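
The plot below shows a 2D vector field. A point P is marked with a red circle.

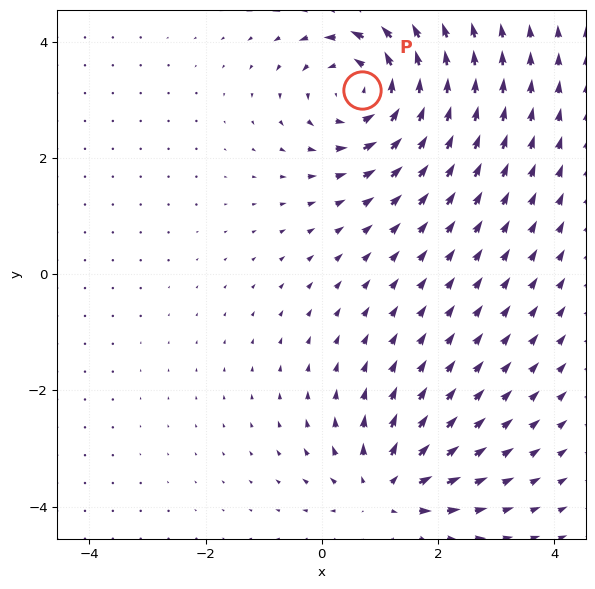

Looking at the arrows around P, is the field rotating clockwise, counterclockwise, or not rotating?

counterclockwise

Near P at (0.7, 3.2) the arrows circulate counterclockwise. The curl (z-component) there is about +5; positive curl means counterclockwise rotation.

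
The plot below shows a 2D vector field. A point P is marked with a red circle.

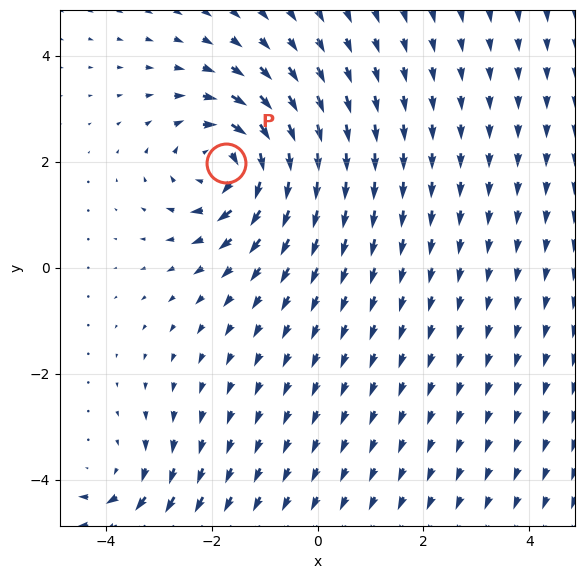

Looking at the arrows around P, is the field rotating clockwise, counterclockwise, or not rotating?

clockwise

Near P at (-1.7, 2.0) the arrows circulate clockwise. The curl (z-component) there is about -5; negative curl means clockwise rotation.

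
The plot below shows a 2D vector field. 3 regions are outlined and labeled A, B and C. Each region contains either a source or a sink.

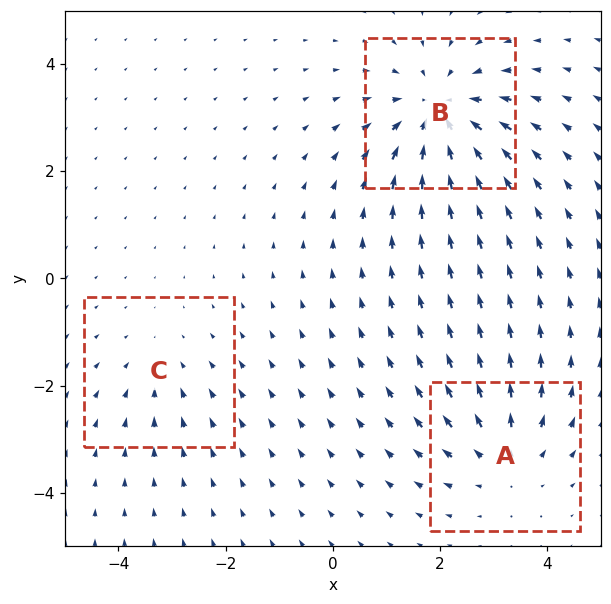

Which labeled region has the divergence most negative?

B

Divergence at each region's feature centre — A: about +3, B: about -4, C: about -2. Region B is most negative.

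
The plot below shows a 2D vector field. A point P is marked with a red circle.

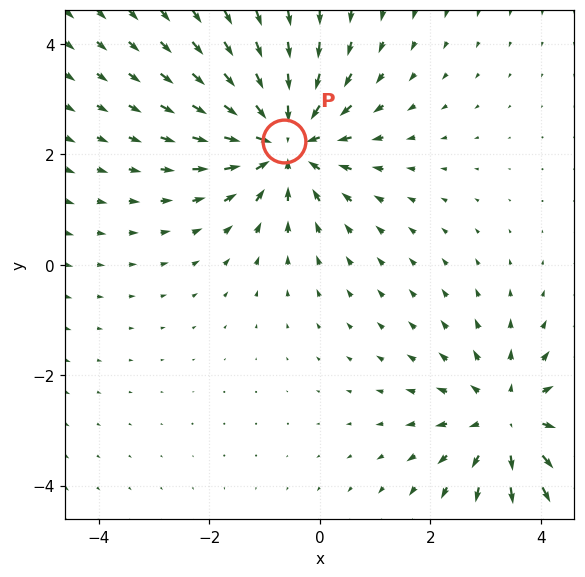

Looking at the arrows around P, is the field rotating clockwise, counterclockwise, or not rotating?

Near P at (-0.6, 2.2) the arrows show no circulation. The curl there is ≈0.

not rotating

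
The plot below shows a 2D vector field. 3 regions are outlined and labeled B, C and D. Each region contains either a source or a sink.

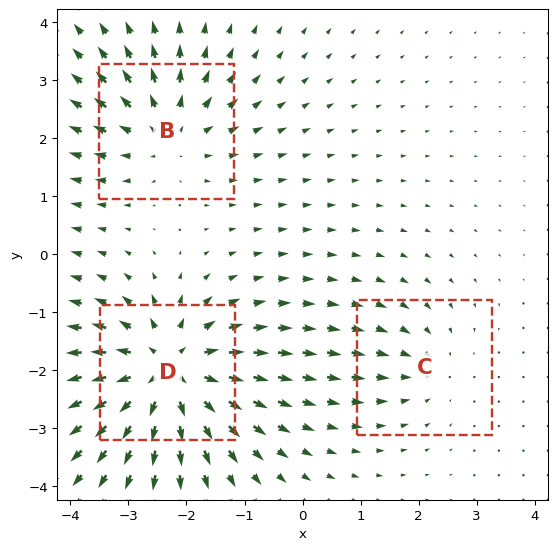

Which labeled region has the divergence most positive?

Divergence at each region's feature centre — B: about +3, C: about -2, D: about +5. Region D is most positive.

D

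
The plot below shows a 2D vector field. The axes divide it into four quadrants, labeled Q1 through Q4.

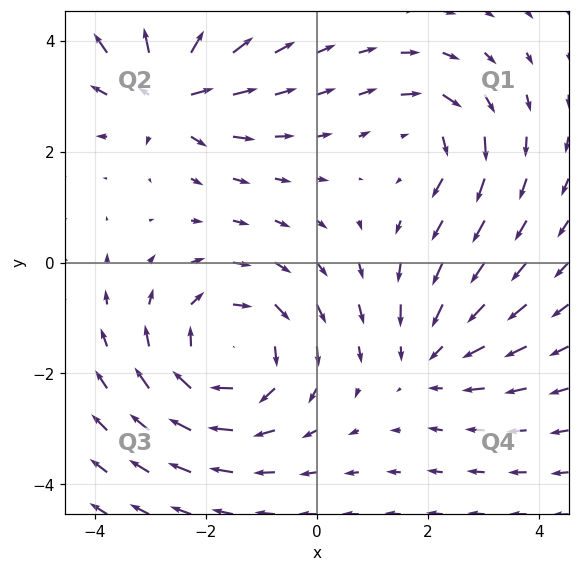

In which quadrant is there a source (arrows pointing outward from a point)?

Q2

The source sits at approximately (-2.7, 3.1), which lies in quadrant Q2. The divergence there is about +5, positive as expected for a source.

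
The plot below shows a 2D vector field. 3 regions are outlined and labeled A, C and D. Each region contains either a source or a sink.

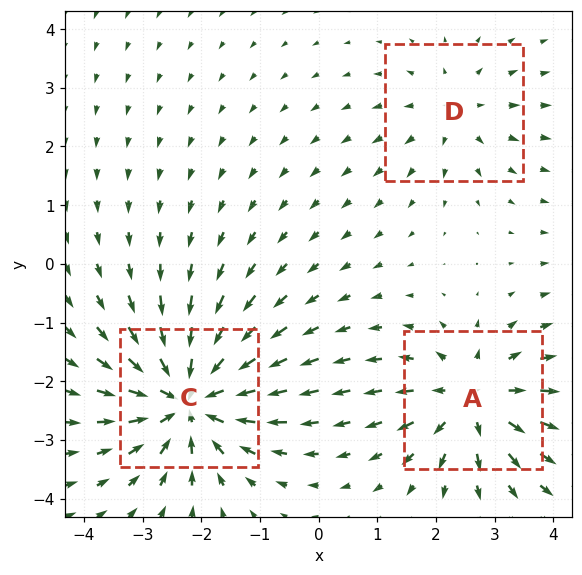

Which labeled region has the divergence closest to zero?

D

Divergence at each region's feature centre — A: about +4, C: about -6, D: about +2. Region D is closest to zero.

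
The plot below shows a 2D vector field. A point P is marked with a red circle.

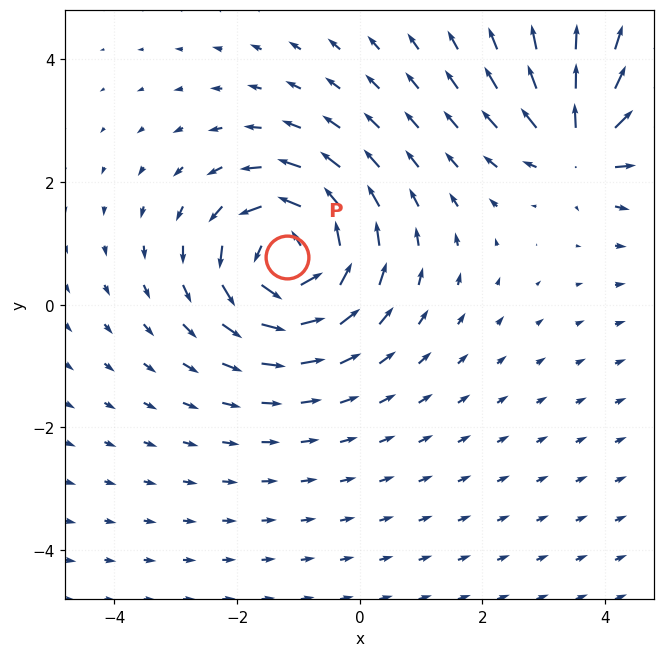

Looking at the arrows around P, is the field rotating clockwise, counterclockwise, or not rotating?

Near P at (-1.2, 0.8) the arrows circulate counterclockwise. The curl (z-component) there is about +5; positive curl means counterclockwise rotation.

counterclockwise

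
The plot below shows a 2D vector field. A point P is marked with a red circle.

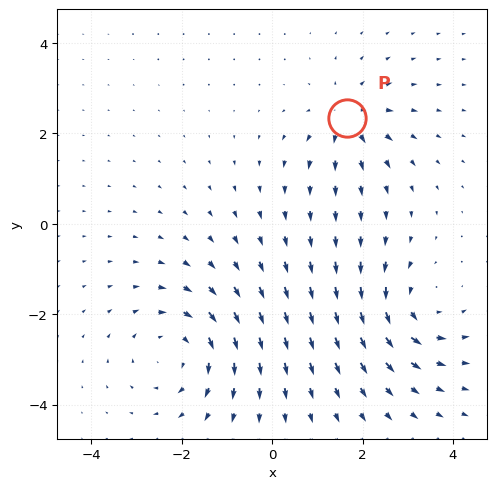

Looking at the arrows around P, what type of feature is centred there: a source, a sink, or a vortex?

source

At P (1.7, 2.3) the arrows spread outward. Divergence about +4, curl ≈0 — positive divergence with near-zero curl is a source.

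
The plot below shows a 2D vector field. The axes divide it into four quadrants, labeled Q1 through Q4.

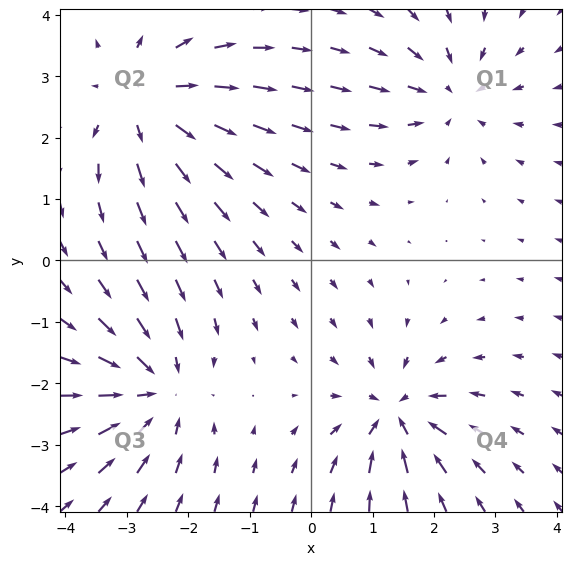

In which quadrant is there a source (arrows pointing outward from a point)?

Q2

The source sits at approximately (-2.7, 2.6), which lies in quadrant Q2. The divergence there is about +4, positive as expected for a source.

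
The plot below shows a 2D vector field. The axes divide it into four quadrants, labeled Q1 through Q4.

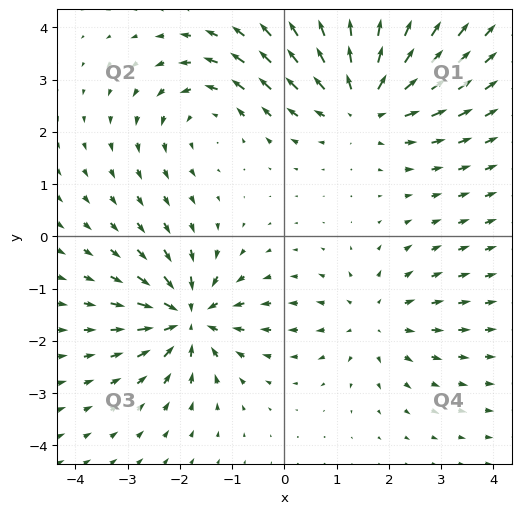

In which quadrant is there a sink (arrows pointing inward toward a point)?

Q3

The sink sits at approximately (-1.8, -1.6), which lies in quadrant Q3. The divergence there is about -6, negative as expected for a sink.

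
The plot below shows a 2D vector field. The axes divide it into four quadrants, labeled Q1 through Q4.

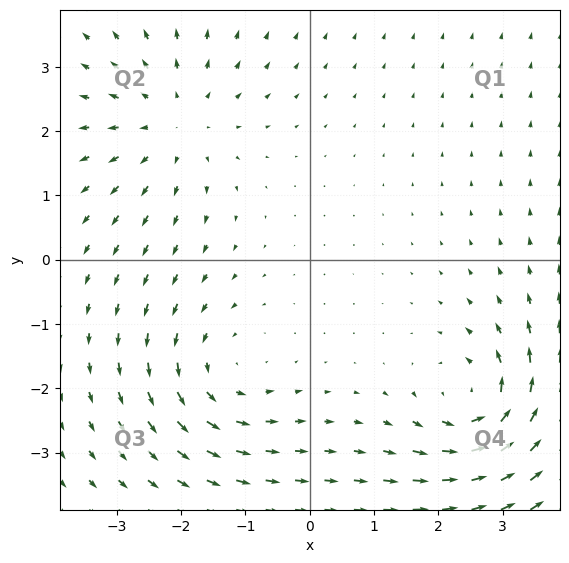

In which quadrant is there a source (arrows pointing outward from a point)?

Q2

The source sits at approximately (-2.1, 2.1), which lies in quadrant Q2. The divergence there is about +4, positive as expected for a source.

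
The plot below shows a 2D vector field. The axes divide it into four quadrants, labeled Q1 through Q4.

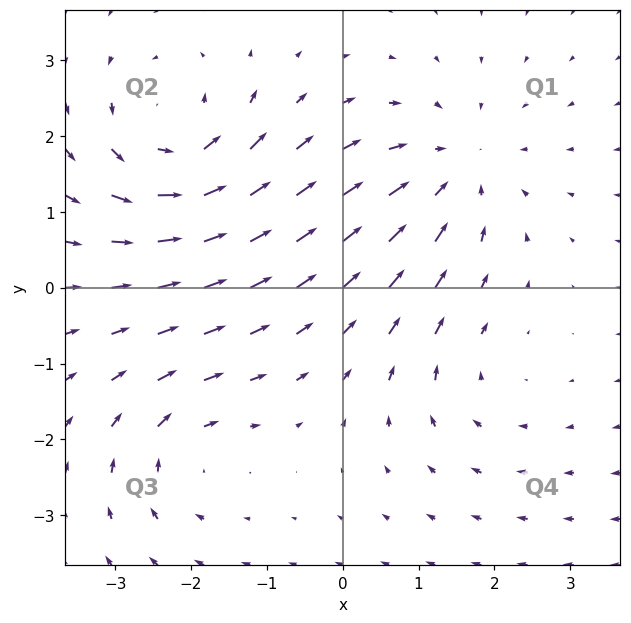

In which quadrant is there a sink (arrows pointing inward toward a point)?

The sink sits at approximately (1.5, 1.6), which lies in quadrant Q1. The divergence there is about -4, negative as expected for a sink.

Q1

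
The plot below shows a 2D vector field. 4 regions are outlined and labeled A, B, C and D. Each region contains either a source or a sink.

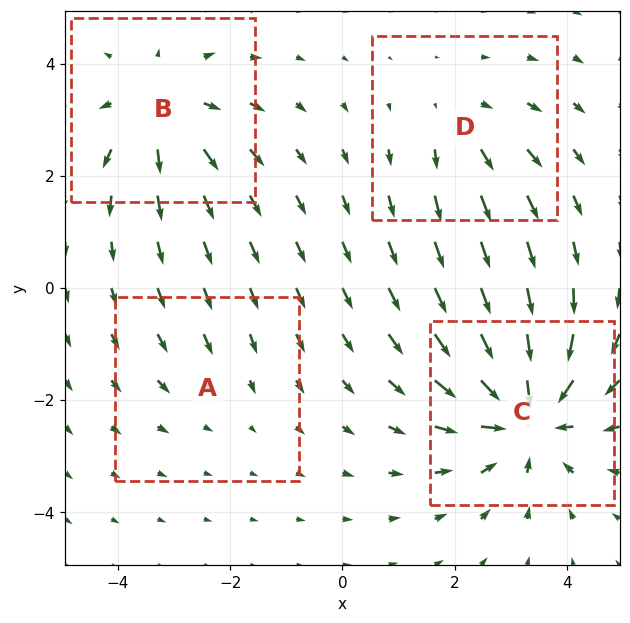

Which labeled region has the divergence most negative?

C

Divergence at each region's feature centre — A: about -2, B: about +4, C: about -6, D: about +3. Region C is most negative.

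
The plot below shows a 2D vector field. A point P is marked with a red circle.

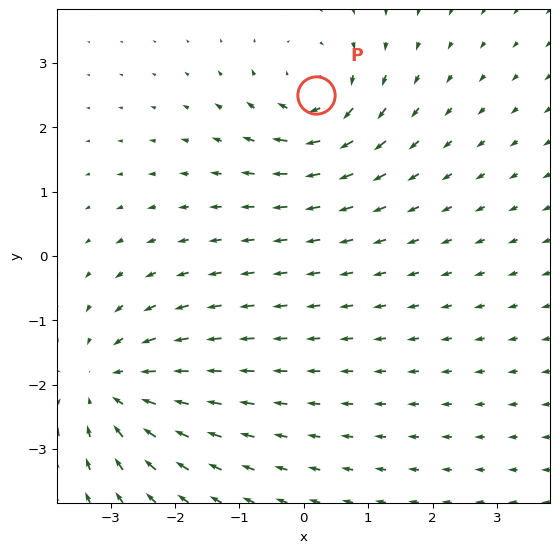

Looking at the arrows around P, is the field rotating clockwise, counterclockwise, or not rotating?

Near P at (0.2, 2.5) the arrows circulate clockwise. The curl (z-component) there is about -5; negative curl means clockwise rotation.

clockwise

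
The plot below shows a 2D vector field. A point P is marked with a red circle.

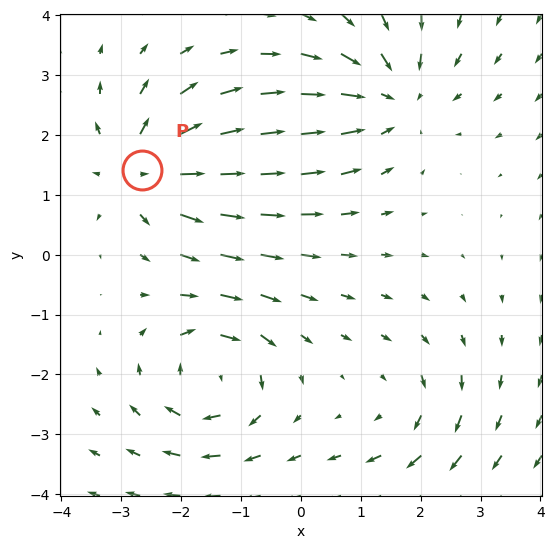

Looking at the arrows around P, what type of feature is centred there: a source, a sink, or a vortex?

source

At P (-2.7, 1.4) the arrows spread outward. Divergence about +5, curl ≈0 — positive divergence with near-zero curl is a source.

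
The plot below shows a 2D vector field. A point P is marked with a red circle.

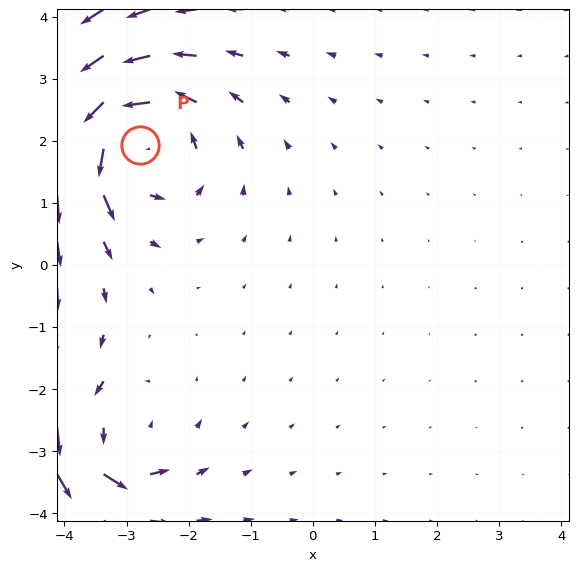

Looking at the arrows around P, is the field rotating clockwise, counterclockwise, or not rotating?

counterclockwise

Near P at (-2.8, 1.9) the arrows circulate counterclockwise. The curl (z-component) there is about +6; positive curl means counterclockwise rotation.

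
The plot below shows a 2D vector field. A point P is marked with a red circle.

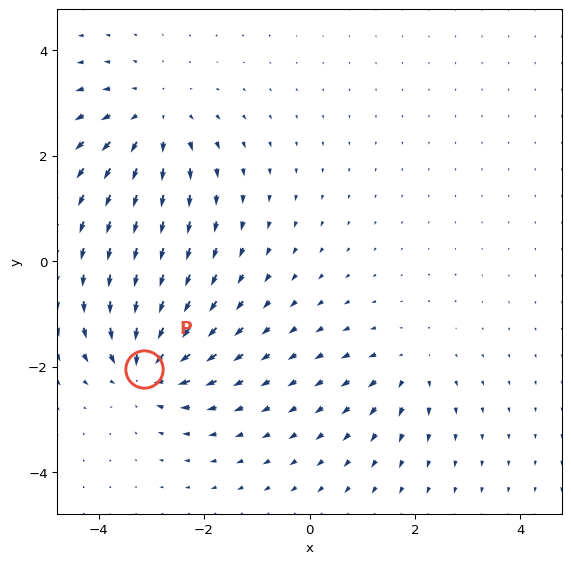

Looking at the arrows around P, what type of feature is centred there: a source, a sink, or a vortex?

At P (-3.1, -2.0) the arrows converge inward. Divergence about -7, curl ≈0 — negative divergence with near-zero curl is a sink.

sink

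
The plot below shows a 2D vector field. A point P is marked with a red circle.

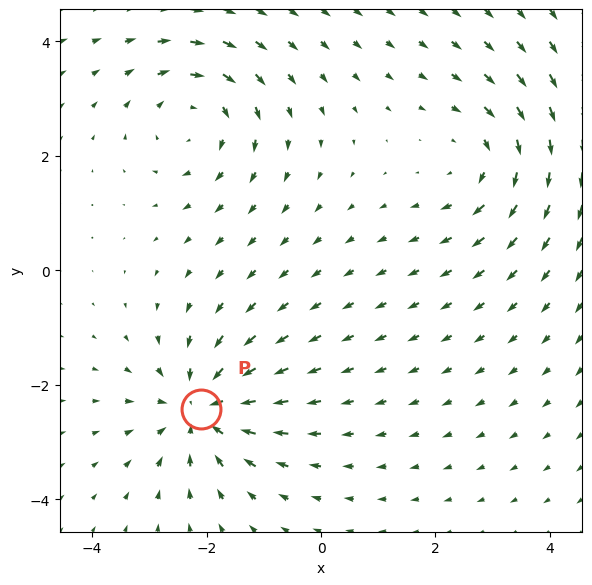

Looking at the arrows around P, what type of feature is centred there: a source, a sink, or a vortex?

At P (-2.1, -2.4) the arrows converge inward. Divergence about -5, curl ≈0 — negative divergence with near-zero curl is a sink.

sink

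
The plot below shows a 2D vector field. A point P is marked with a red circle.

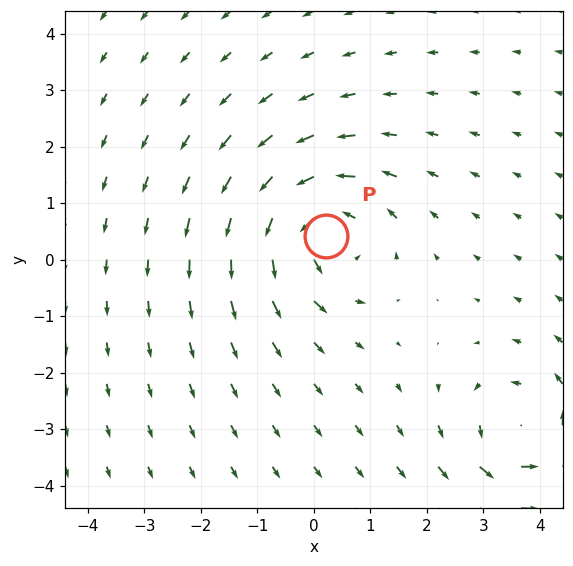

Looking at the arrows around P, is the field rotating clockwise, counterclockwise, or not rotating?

Near P at (0.2, 0.4) the arrows circulate counterclockwise. The curl (z-component) there is about +5; positive curl means counterclockwise rotation.

counterclockwise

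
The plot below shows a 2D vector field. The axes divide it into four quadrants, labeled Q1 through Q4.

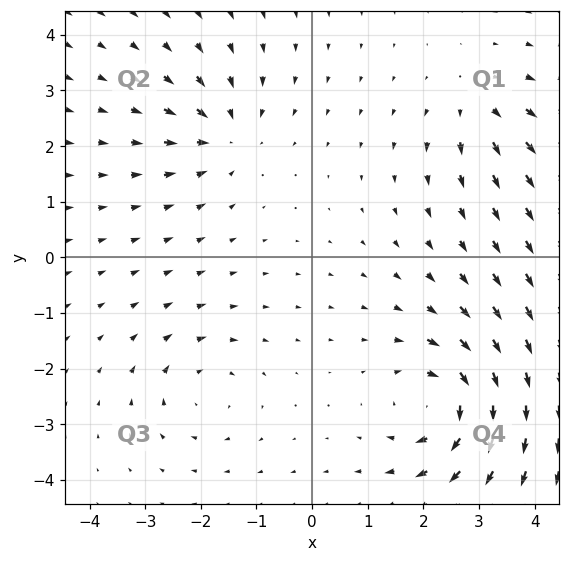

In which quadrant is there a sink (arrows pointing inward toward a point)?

The sink sits at approximately (-1.6, 2.2), which lies in quadrant Q2. The divergence there is about -4, negative as expected for a sink.

Q2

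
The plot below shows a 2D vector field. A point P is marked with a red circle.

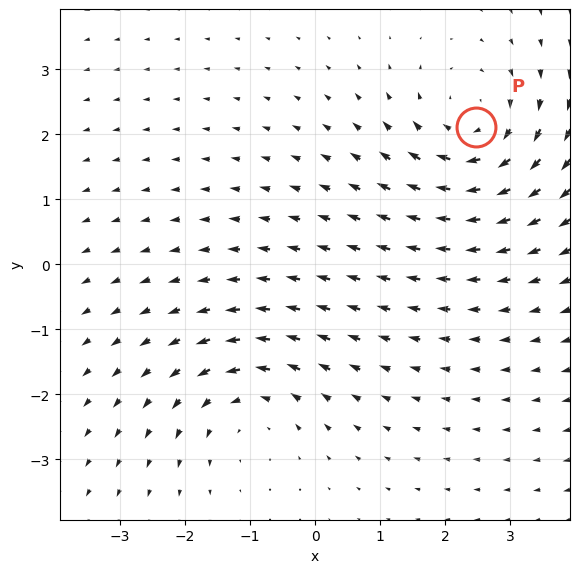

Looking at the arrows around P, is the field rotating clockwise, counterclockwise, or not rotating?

clockwise

Near P at (2.5, 2.1) the arrows circulate clockwise. The curl (z-component) there is about -4; negative curl means clockwise rotation.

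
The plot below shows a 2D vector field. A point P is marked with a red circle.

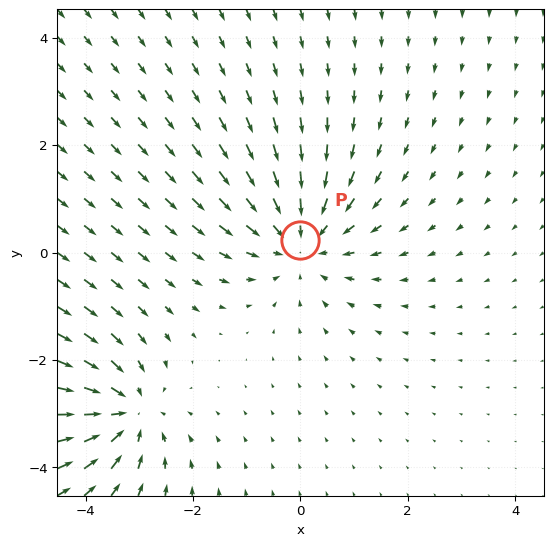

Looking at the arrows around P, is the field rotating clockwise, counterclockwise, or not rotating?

Near P at (-0.0, 0.2) the arrows show no circulation. The curl there is ≈0.

not rotating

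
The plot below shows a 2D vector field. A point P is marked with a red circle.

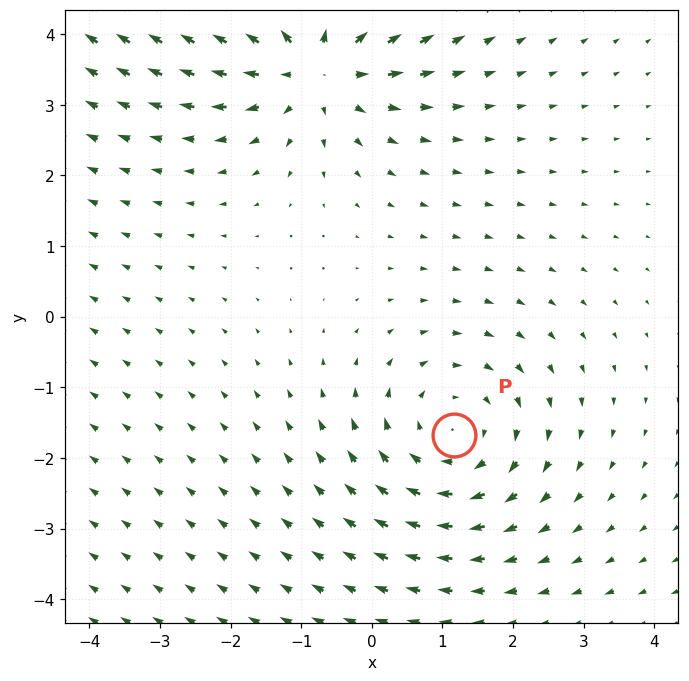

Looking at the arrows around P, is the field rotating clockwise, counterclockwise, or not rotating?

Near P at (1.2, -1.7) the arrows circulate clockwise. The curl (z-component) there is about -3; negative curl means clockwise rotation.

clockwise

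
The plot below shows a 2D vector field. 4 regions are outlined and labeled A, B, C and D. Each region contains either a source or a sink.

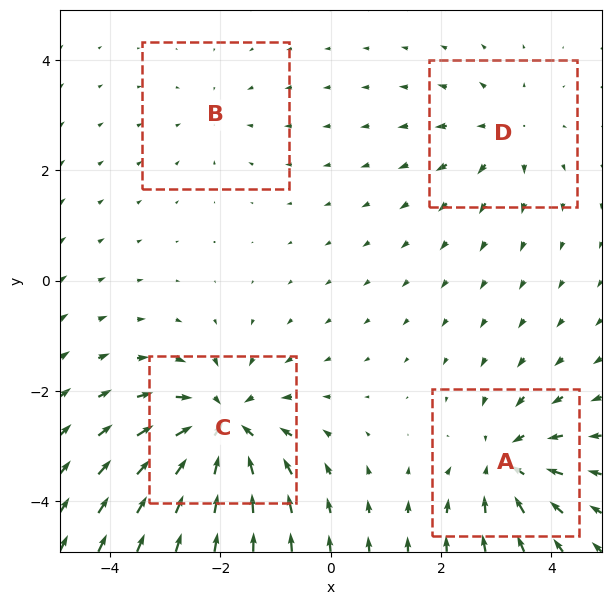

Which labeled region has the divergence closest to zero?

B

Divergence at each region's feature centre — A: about -5, B: about -2, C: about -7, D: about +3. Region B is closest to zero.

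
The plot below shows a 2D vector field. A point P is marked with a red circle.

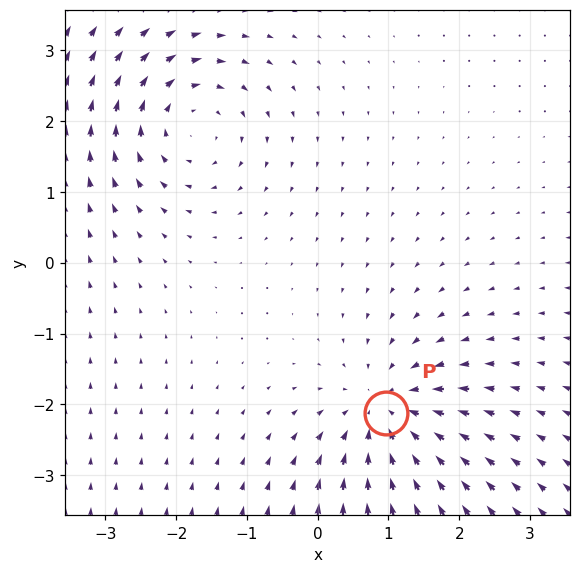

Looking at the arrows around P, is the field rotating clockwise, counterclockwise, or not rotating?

Near P at (1.0, -2.1) the arrows show no circulation. The curl there is ≈0.

not rotating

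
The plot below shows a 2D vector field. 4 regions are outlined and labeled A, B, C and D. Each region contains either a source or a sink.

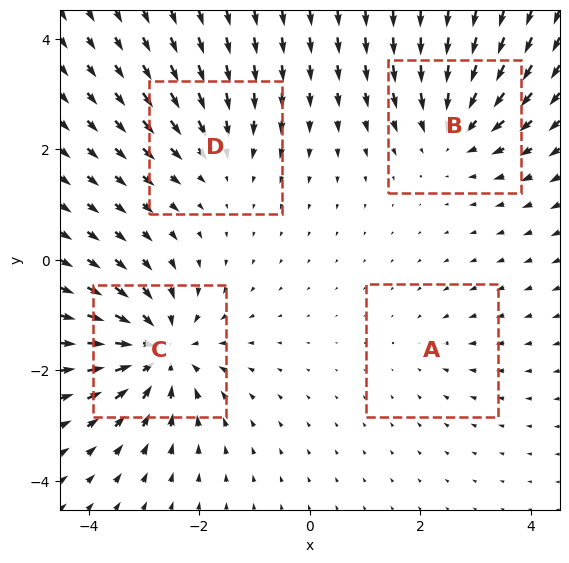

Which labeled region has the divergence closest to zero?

Divergence at each region's feature centre — A: about -2, B: about -5, C: about -7, D: about -3. Region A is closest to zero.

A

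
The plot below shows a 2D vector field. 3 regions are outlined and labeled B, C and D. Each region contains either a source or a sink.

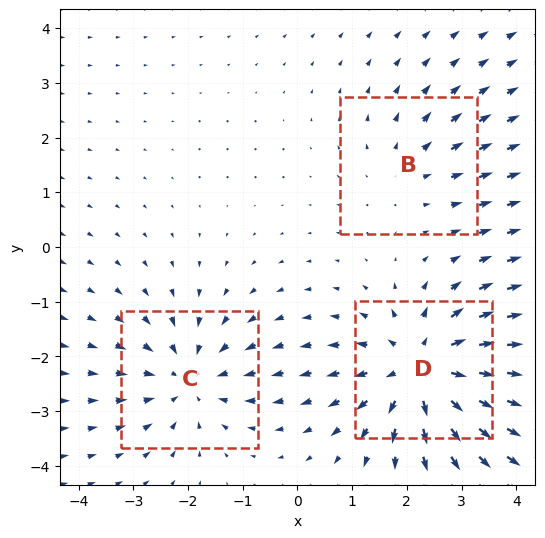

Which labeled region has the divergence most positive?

Divergence at each region's feature centre — B: about +2, C: about -3, D: about +5. Region D is most positive.

D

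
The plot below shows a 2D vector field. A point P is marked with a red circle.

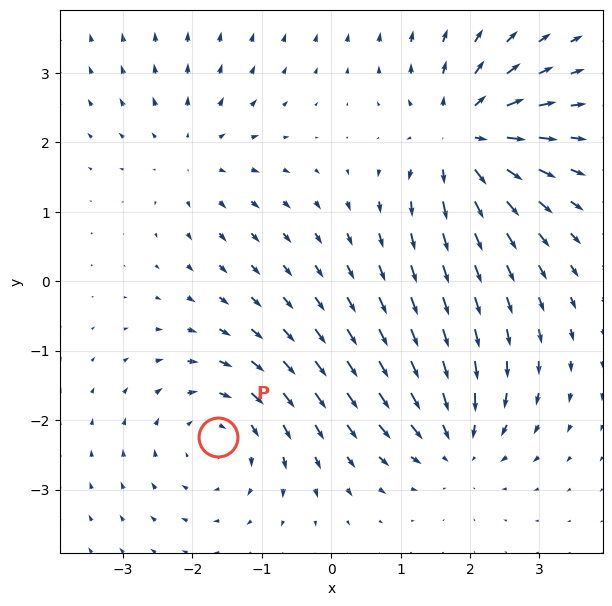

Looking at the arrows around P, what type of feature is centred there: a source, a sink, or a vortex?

At P (-1.6, -2.2) the arrows circulate clockwise. Divergence ≈0, curl about -4 — near-zero divergence with nonzero curl is a vortex.

vortex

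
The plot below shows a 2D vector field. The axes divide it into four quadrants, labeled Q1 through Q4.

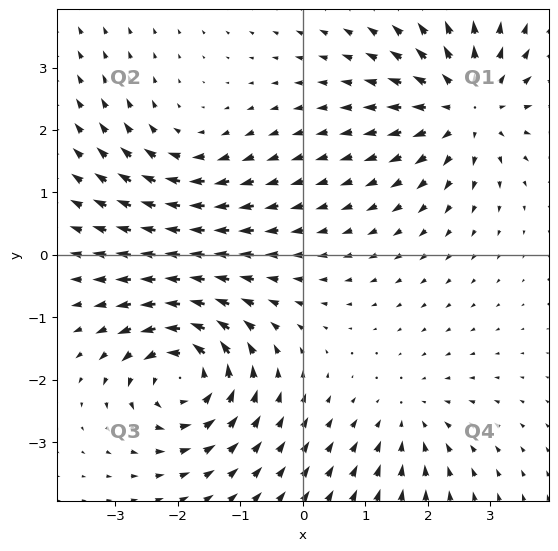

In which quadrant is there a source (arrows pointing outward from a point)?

Q1

The source sits at approximately (2.6, 2.4), which lies in quadrant Q1. The divergence there is about +5, positive as expected for a source.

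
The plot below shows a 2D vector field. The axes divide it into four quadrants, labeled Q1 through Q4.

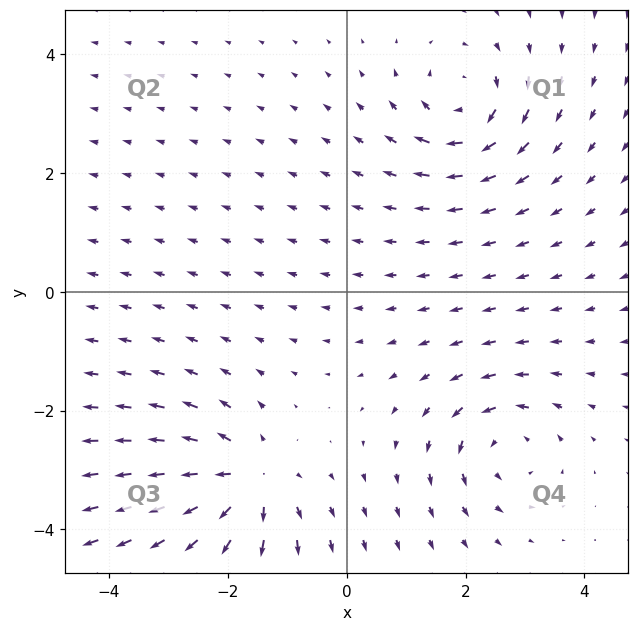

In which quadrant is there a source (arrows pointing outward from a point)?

Q3

The source sits at approximately (-1.7, -3.2), which lies in quadrant Q3. The divergence there is about +5, positive as expected for a source.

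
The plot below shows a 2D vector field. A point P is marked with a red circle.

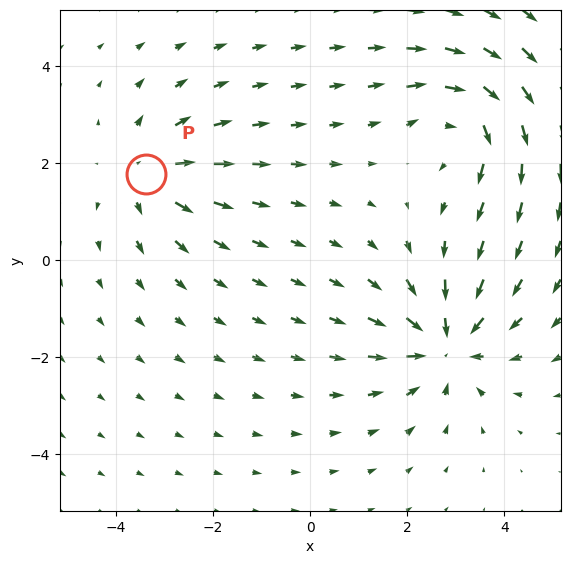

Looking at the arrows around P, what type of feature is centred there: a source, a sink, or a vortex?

At P (-3.4, 1.8) the arrows spread outward. Divergence about +3, curl ≈0 — positive divergence with near-zero curl is a source.

source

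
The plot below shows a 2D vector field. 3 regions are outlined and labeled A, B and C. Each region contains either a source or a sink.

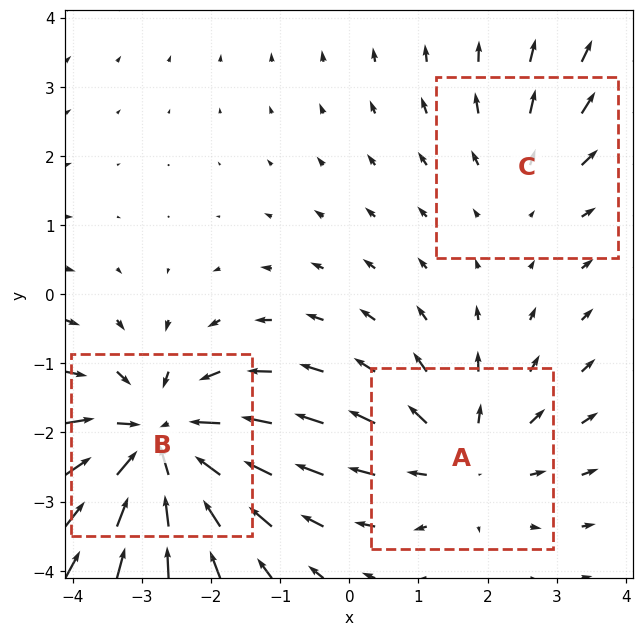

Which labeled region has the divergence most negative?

B

Divergence at each region's feature centre — A: about +3, B: about -4, C: about +2. Region B is most negative.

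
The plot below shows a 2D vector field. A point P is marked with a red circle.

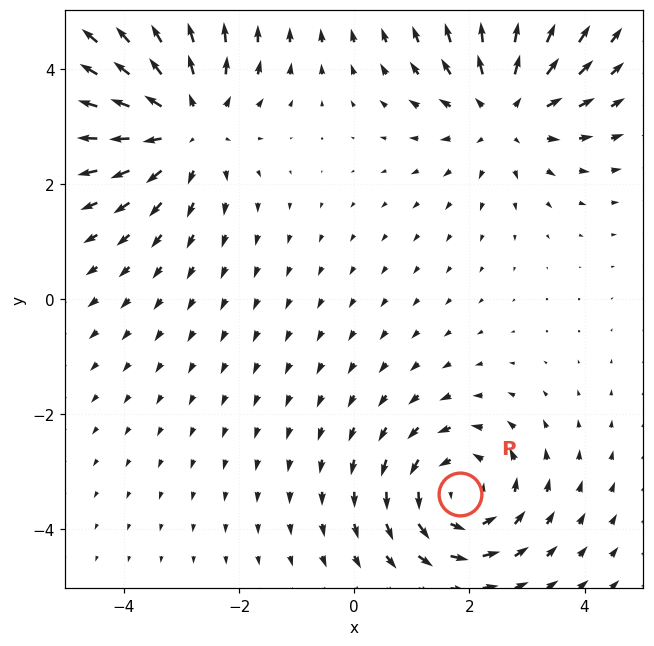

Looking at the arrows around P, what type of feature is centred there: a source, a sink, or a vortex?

At P (1.8, -3.4) the arrows circulate counterclockwise. Divergence ≈0, curl about +5 — near-zero divergence with nonzero curl is a vortex.

vortex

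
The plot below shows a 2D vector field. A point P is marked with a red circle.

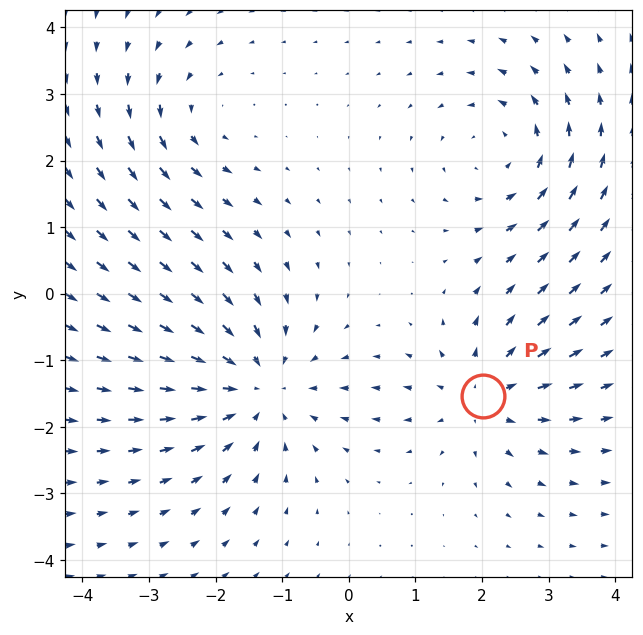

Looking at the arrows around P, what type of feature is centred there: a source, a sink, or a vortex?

At P (2.0, -1.5) the arrows spread outward. Divergence about +4, curl ≈0 — positive divergence with near-zero curl is a source.

source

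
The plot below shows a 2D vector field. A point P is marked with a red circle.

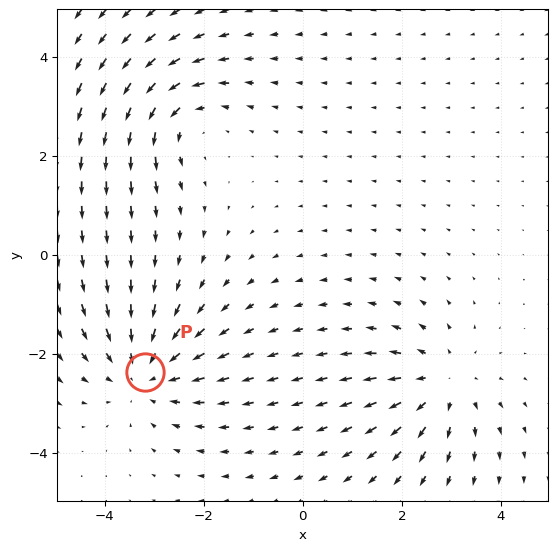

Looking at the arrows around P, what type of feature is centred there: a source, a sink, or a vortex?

At P (-3.2, -2.4) the arrows converge inward. Divergence about -4, curl ≈0 — negative divergence with near-zero curl is a sink.

sink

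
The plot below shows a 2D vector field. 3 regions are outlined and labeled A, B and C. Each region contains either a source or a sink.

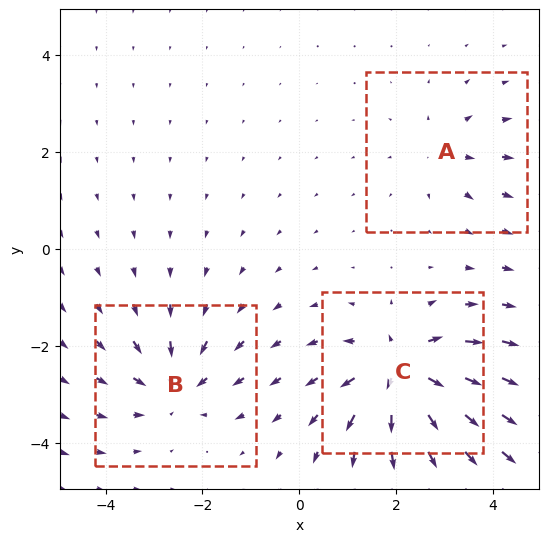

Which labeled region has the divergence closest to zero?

Divergence at each region's feature centre — A: about +2, B: about -4, C: about +6. Region A is closest to zero.

A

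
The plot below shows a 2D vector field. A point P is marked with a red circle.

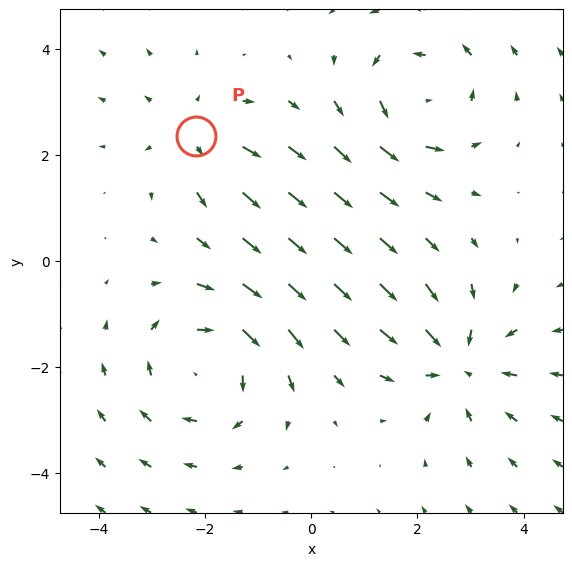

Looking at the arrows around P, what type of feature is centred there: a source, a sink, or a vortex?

source

At P (-2.2, 2.4) the arrows spread outward. Divergence about +3, curl ≈0 — positive divergence with near-zero curl is a source.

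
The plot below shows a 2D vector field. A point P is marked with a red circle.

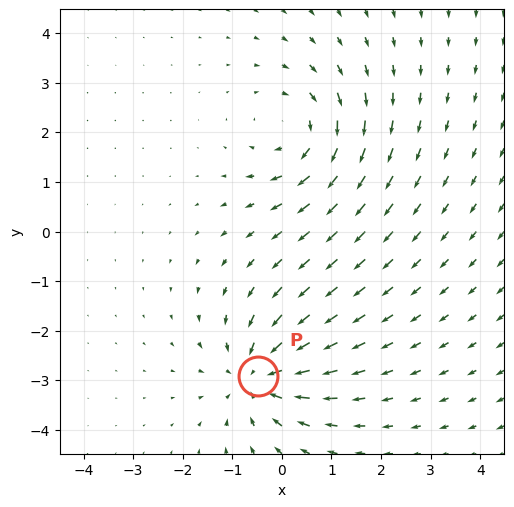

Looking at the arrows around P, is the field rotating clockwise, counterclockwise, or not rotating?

not rotating

Near P at (-0.5, -2.9) the arrows show no circulation. The curl there is ≈0.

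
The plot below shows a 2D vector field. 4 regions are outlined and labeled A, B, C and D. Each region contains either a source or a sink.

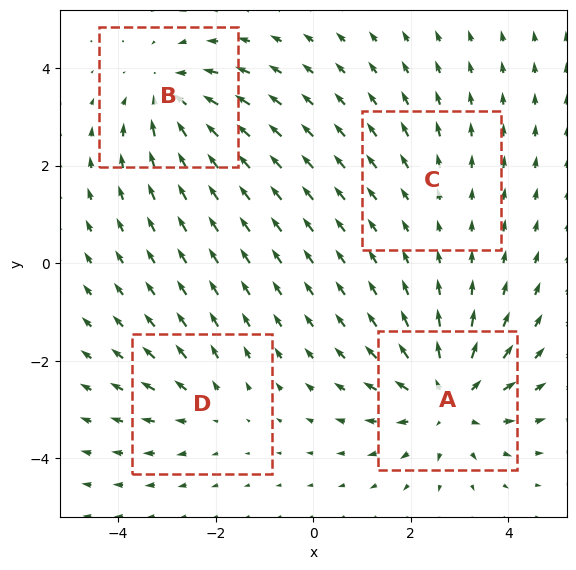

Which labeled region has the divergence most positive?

A

Divergence at each region's feature centre — A: about +6, B: about -4, C: about +2, D: about +3. Region A is most positive.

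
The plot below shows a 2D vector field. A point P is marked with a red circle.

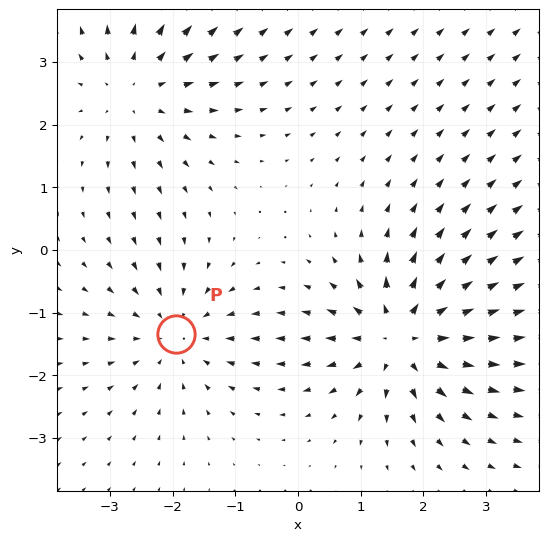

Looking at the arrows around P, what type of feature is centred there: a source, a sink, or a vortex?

sink

At P (-1.9, -1.3) the arrows converge inward. Divergence about -3, curl ≈0 — negative divergence with near-zero curl is a sink.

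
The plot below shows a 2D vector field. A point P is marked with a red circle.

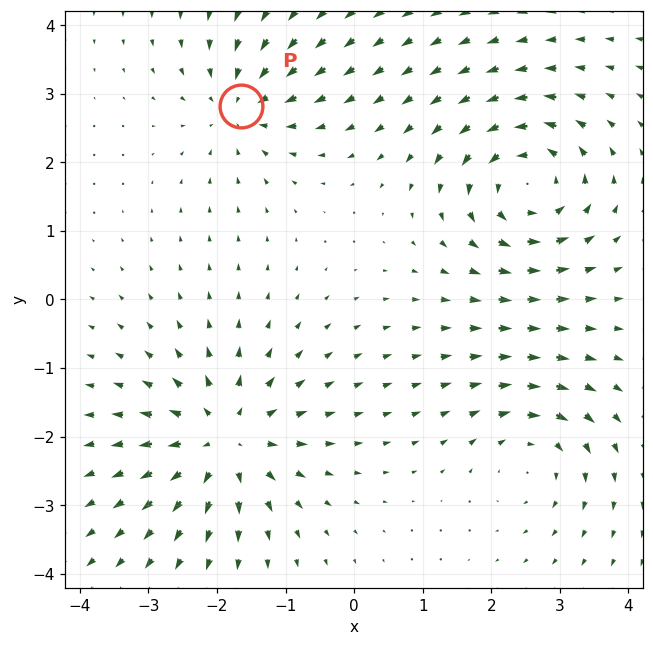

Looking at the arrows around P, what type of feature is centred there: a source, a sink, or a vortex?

At P (-1.6, 2.8) the arrows converge inward. Divergence about -4, curl ≈0 — negative divergence with near-zero curl is a sink.

sink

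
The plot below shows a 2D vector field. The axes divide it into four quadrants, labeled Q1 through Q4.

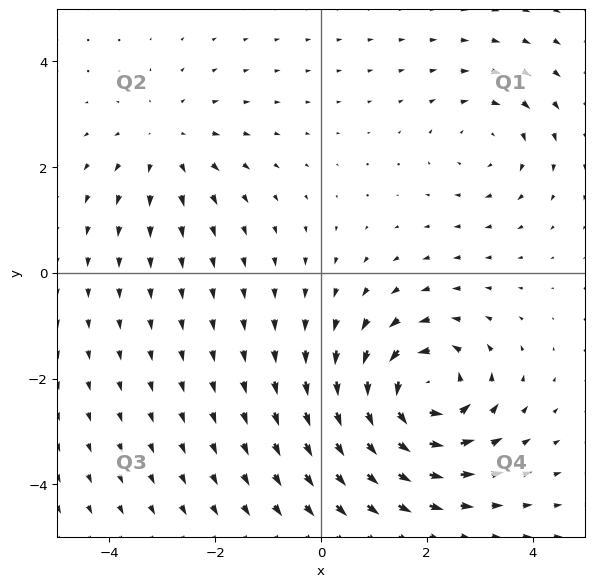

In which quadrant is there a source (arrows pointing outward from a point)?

The source sits at approximately (-2.9, 2.5), which lies in quadrant Q2. The divergence there is about +2, positive as expected for a source.

Q2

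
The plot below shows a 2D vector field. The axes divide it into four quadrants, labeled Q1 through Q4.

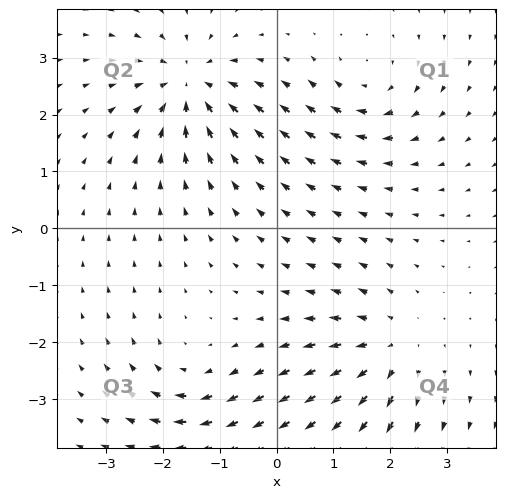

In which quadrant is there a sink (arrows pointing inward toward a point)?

The sink sits at approximately (-1.5, 2.5), which lies in quadrant Q2. The divergence there is about -6, negative as expected for a sink.

Q2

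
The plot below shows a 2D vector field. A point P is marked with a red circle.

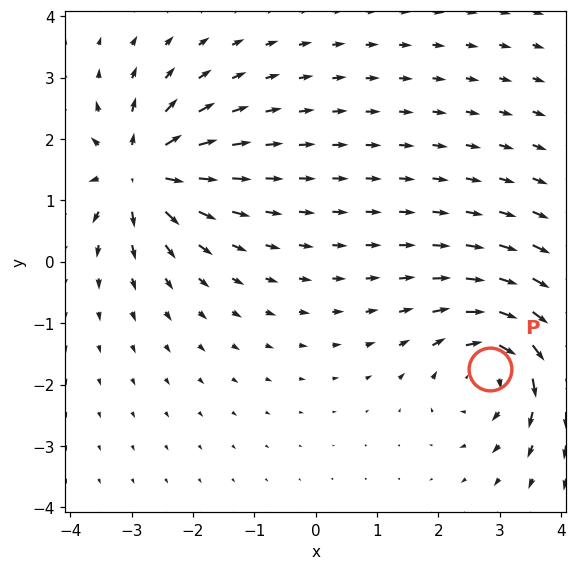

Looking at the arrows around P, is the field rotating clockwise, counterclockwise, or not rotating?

Near P at (2.8, -1.7) the arrows circulate clockwise. The curl (z-component) there is about -5; negative curl means clockwise rotation.

clockwise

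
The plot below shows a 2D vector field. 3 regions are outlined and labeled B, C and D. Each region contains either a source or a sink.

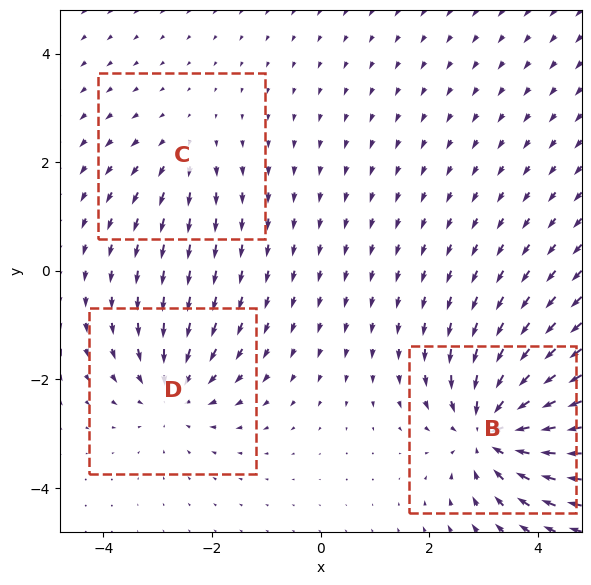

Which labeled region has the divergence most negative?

B

Divergence at each region's feature centre — B: about -5, C: about +2, D: about -3. Region B is most negative.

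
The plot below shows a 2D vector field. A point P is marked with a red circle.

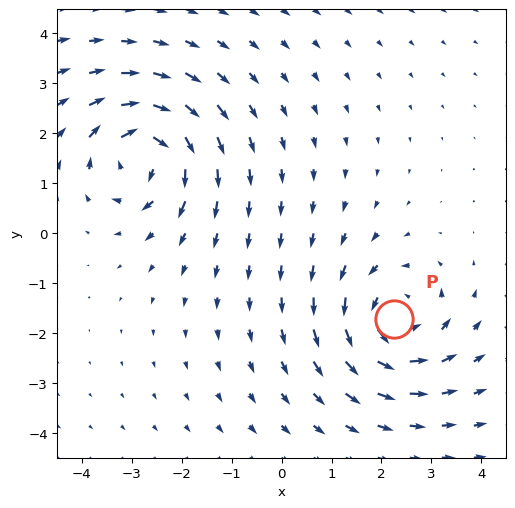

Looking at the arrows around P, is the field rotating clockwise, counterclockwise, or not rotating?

Near P at (2.2, -1.7) the arrows circulate counterclockwise. The curl (z-component) there is about +6; positive curl means counterclockwise rotation.

counterclockwise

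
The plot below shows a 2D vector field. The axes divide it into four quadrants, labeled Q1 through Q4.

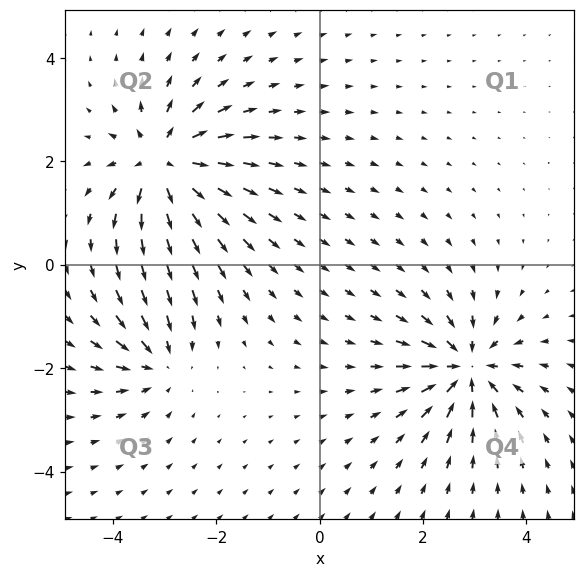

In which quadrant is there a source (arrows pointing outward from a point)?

Q2

The source sits at approximately (-3.0, 2.0), which lies in quadrant Q2. The divergence there is about +6, positive as expected for a source.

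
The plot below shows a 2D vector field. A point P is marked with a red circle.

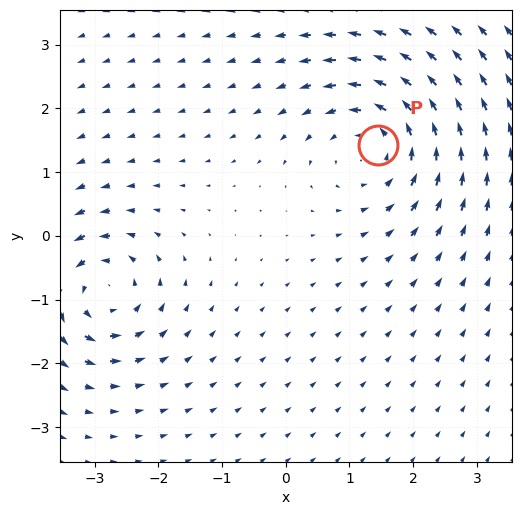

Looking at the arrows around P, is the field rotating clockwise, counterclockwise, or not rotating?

Near P at (1.4, 1.4) the arrows circulate counterclockwise. The curl (z-component) there is about +4; positive curl means counterclockwise rotation.

counterclockwise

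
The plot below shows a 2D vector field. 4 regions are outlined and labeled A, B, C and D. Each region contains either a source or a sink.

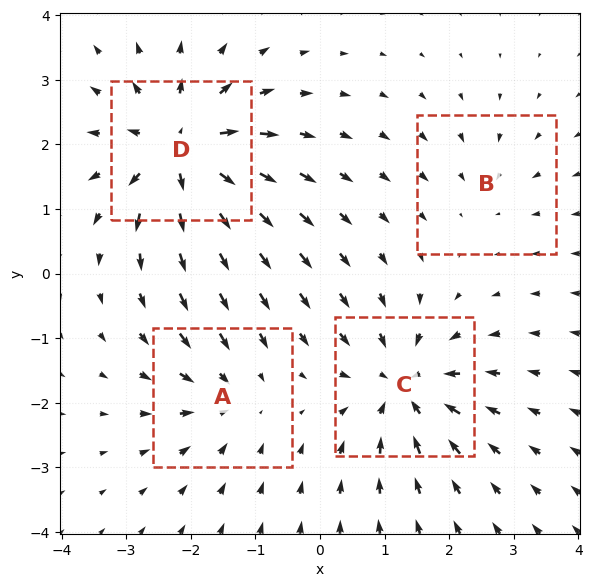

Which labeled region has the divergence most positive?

D

Divergence at each region's feature centre — A: about -4, B: about -2, C: about -6, D: about +8. Region D is most positive.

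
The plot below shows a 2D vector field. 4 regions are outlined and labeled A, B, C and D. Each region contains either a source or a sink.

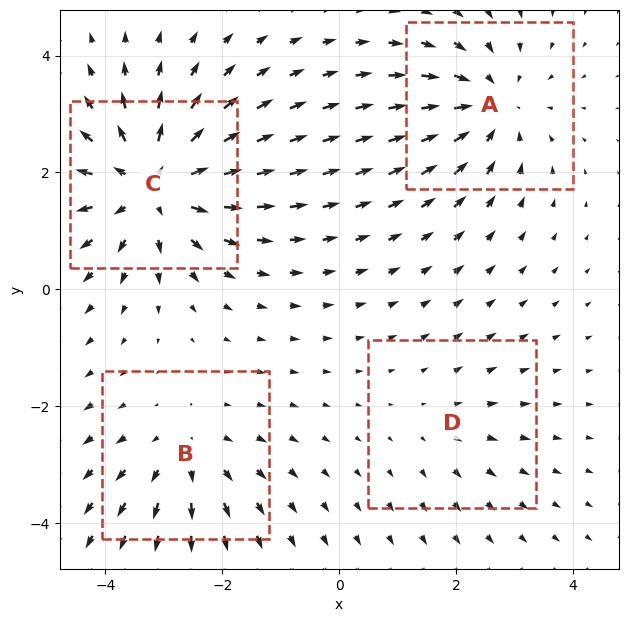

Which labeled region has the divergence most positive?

C

Divergence at each region's feature centre — A: about -4, B: about +3, C: about +6, D: about +2. Region C is most positive.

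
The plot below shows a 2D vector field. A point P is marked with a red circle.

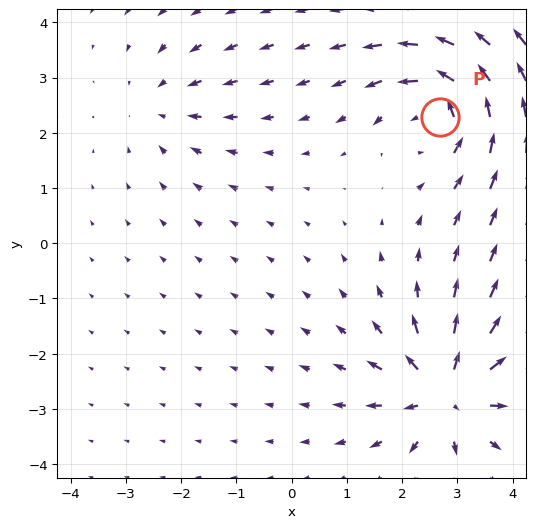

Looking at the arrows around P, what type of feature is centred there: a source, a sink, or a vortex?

vortex

At P (2.7, 2.3) the arrows circulate counterclockwise. Divergence ≈0, curl about +6 — near-zero divergence with nonzero curl is a vortex.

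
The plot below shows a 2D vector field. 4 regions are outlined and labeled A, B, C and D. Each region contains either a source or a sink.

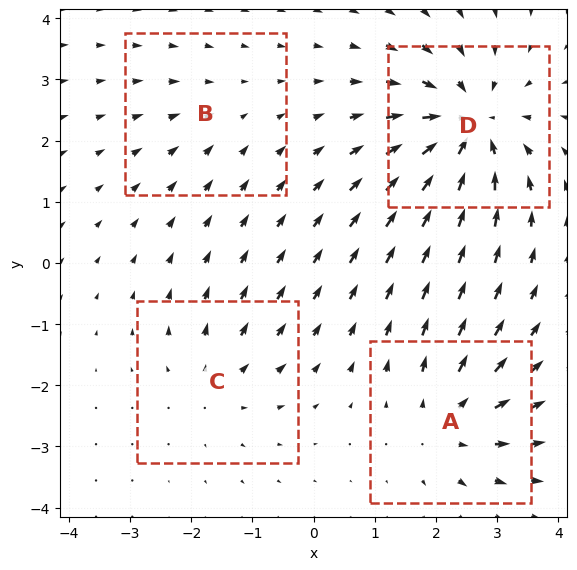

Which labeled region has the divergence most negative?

D

Divergence at each region's feature centre — A: about +5, B: about -2, C: about +3, D: about -7. Region D is most negative.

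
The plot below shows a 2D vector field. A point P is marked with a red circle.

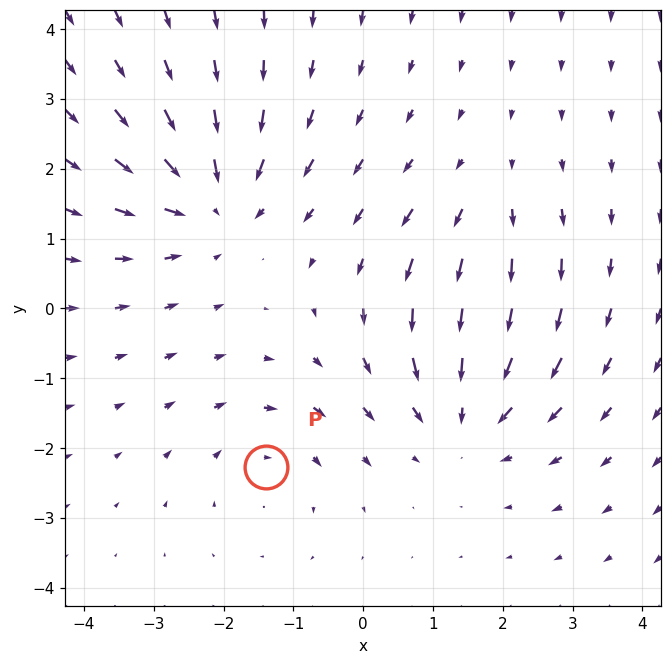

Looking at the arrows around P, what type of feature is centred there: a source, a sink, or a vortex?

At P (-1.4, -2.3) the arrows circulate clockwise. Divergence ≈0, curl about -3 — near-zero divergence with nonzero curl is a vortex.

vortex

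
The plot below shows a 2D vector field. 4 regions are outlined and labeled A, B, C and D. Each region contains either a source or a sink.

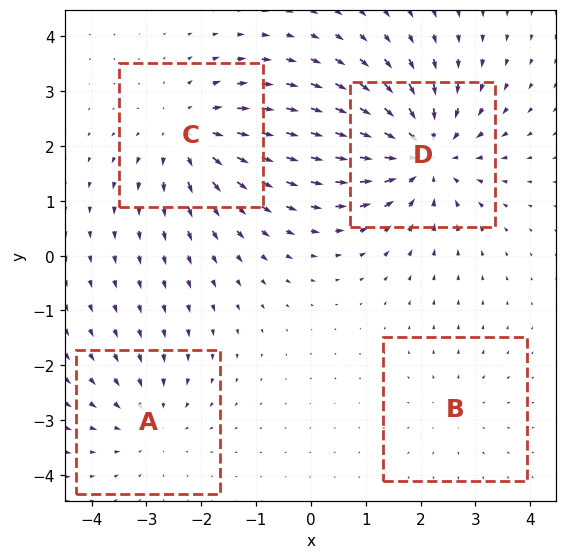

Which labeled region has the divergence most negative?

D

Divergence at each region's feature centre — A: about -3, B: about +2, C: about +4, D: about -6. Region D is most negative.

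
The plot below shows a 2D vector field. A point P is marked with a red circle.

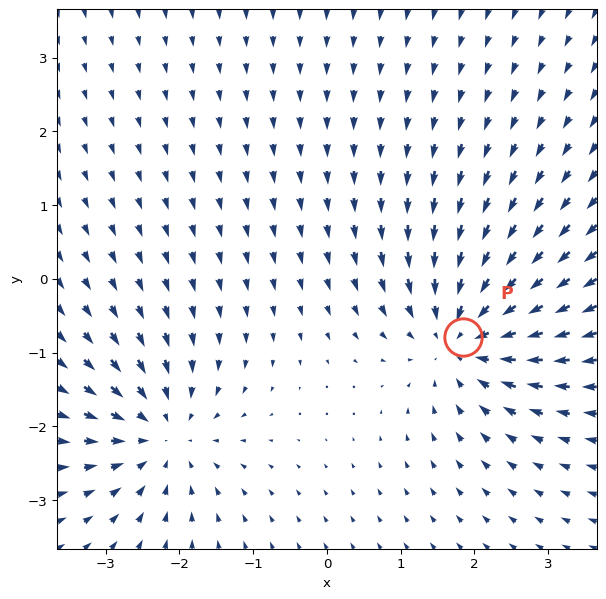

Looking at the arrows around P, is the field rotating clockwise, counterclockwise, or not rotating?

not rotating

Near P at (1.8, -0.8) the arrows show no circulation. The curl there is ≈0.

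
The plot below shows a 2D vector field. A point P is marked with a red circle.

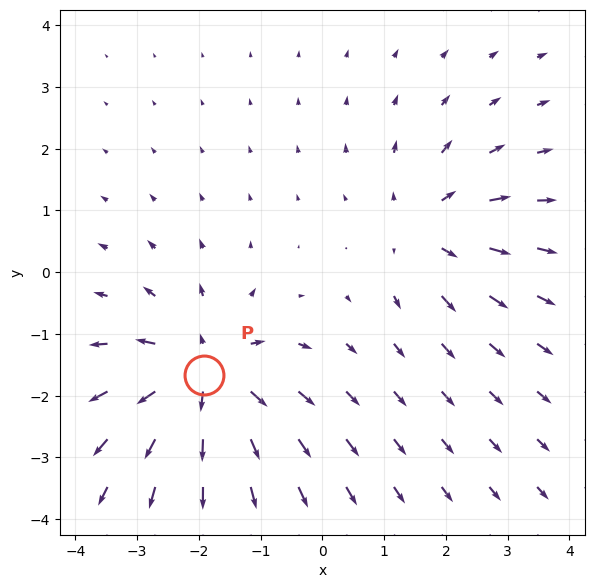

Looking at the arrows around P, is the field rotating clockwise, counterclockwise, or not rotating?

not rotating

Near P at (-1.9, -1.7) the arrows show no circulation. The curl there is ≈0.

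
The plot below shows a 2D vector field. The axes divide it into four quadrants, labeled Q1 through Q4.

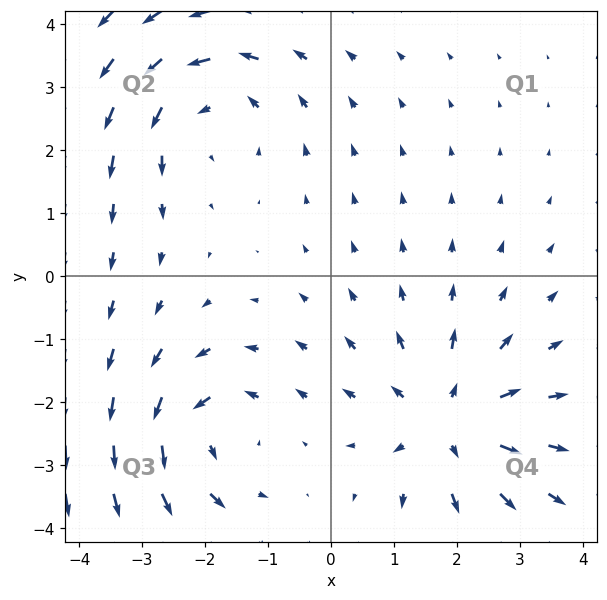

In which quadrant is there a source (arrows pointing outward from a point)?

The source sits at approximately (1.9, -2.3), which lies in quadrant Q4. The divergence there is about +4, positive as expected for a source.

Q4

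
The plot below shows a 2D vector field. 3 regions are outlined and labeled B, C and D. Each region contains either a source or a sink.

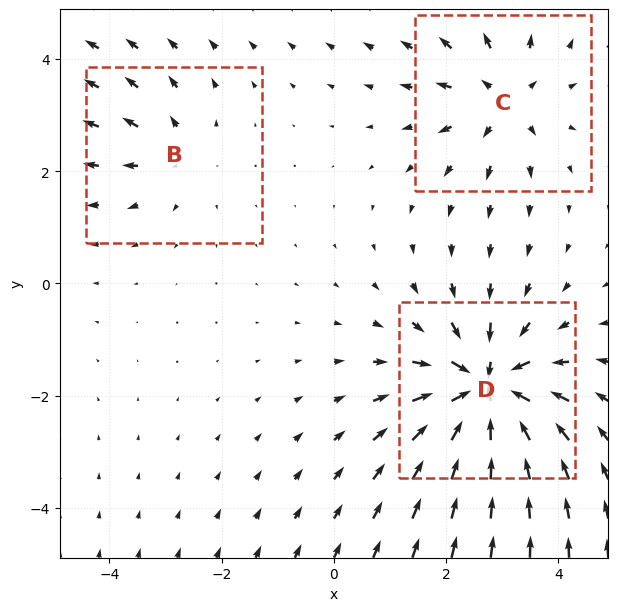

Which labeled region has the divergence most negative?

Divergence at each region's feature centre — B: about +3, C: about +4, D: about -7. Region D is most negative.

D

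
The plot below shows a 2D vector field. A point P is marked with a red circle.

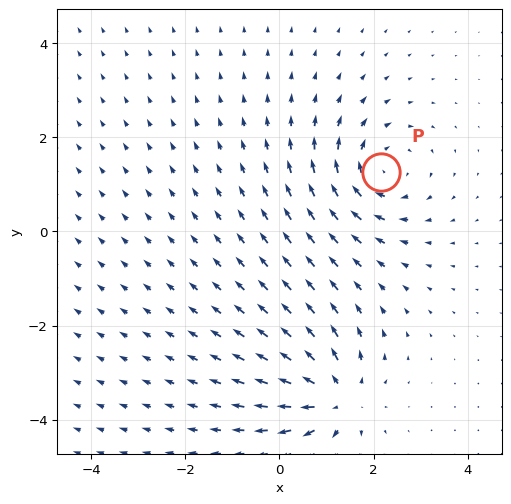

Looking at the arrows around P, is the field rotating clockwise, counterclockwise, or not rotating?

clockwise

Near P at (2.2, 1.3) the arrows circulate clockwise. The curl (z-component) there is about -5; negative curl means clockwise rotation.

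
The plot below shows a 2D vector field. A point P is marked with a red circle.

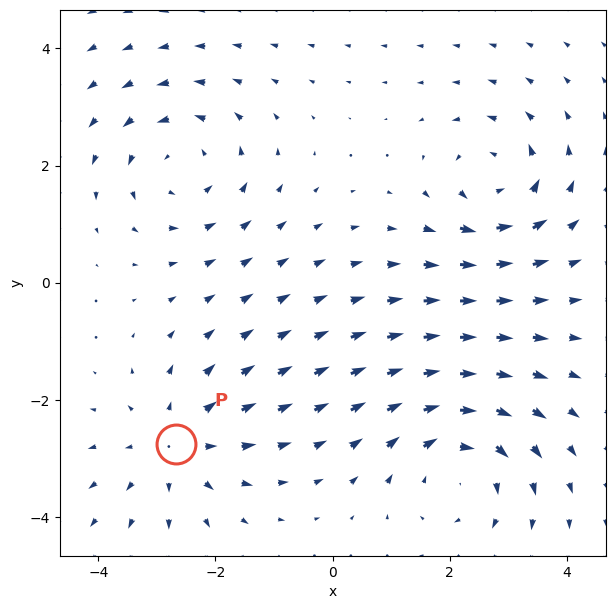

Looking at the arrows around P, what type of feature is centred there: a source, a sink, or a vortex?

At P (-2.7, -2.8) the arrows spread outward. Divergence about +3, curl ≈0 — positive divergence with near-zero curl is a source.

source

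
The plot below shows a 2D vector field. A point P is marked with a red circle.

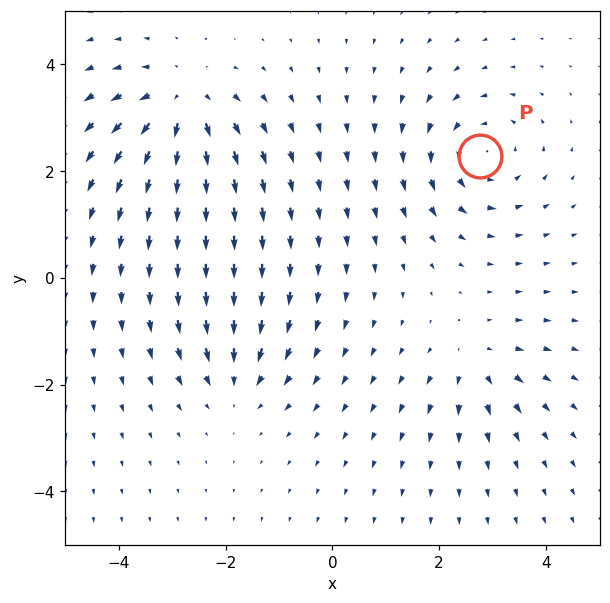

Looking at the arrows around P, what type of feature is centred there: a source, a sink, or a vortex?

At P (2.8, 2.3) the arrows circulate counterclockwise. Divergence ≈0, curl about +5 — near-zero divergence with nonzero curl is a vortex.

vortex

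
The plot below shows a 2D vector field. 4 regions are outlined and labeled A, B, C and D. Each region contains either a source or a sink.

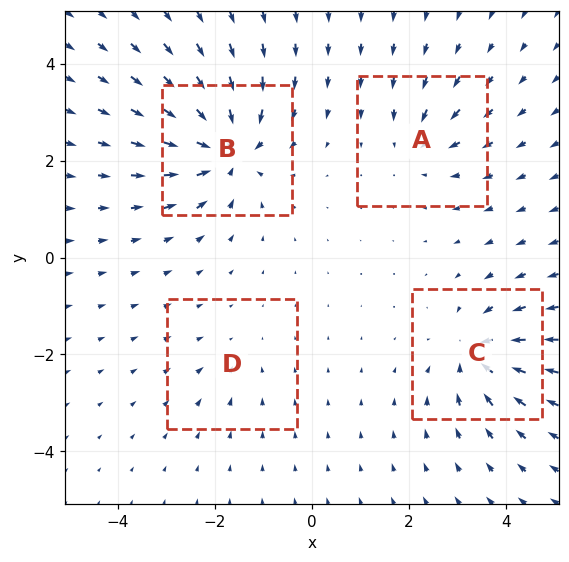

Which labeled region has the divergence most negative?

Divergence at each region's feature centre — A: about -4, B: about -9, C: about -6, D: about -2. Region B is most negative.

B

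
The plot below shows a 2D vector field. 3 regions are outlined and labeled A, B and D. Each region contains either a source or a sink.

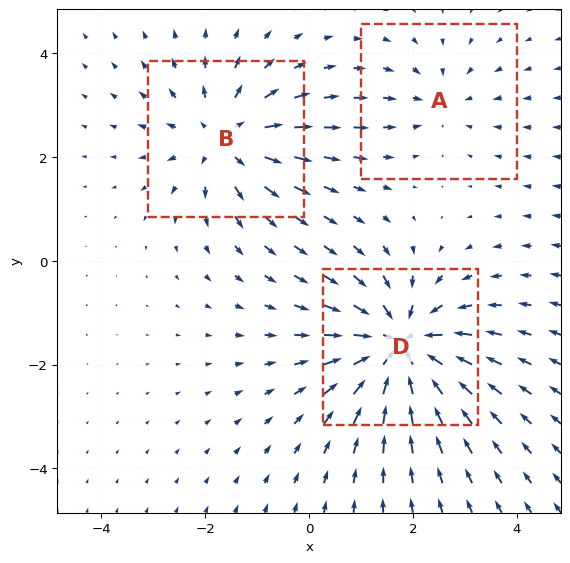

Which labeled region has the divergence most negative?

D

Divergence at each region's feature centre — A: about -2, B: about +3, D: about -5. Region D is most negative.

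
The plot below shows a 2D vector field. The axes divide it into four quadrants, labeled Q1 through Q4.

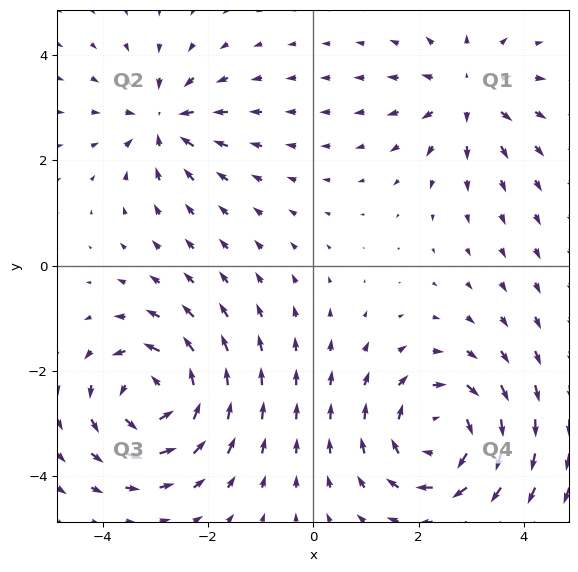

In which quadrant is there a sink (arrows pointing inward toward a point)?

Q2

The sink sits at approximately (-2.9, 2.8), which lies in quadrant Q2. The divergence there is about -4, negative as expected for a sink.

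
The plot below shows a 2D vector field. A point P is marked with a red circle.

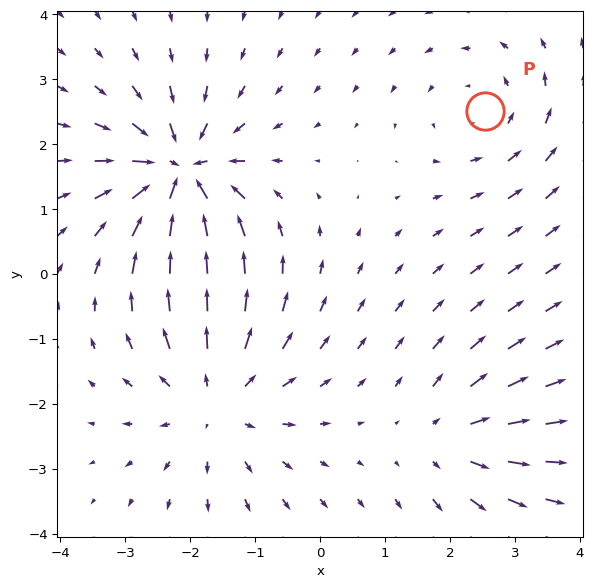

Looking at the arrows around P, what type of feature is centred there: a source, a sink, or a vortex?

vortex

At P (2.5, 2.5) the arrows circulate counterclockwise. Divergence ≈0, curl about +3 — near-zero divergence with nonzero curl is a vortex.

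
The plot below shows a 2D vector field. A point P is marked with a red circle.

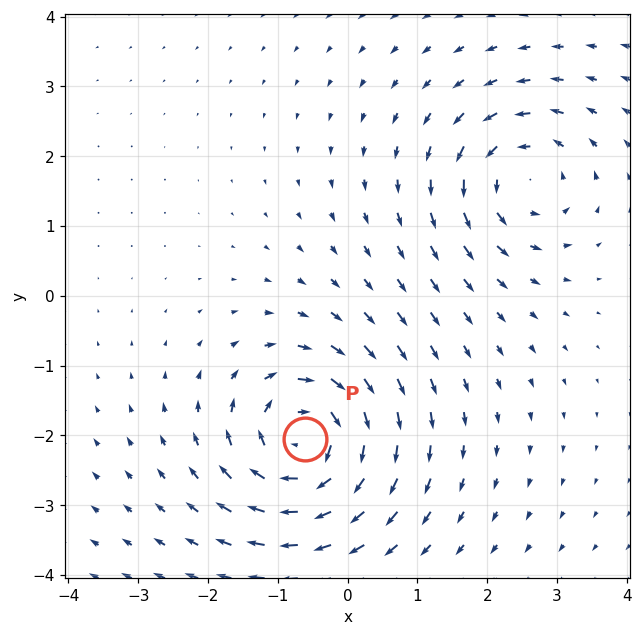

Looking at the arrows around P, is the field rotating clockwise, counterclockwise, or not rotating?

Near P at (-0.6, -2.1) the arrows circulate clockwise. The curl (z-component) there is about -7; negative curl means clockwise rotation.

clockwise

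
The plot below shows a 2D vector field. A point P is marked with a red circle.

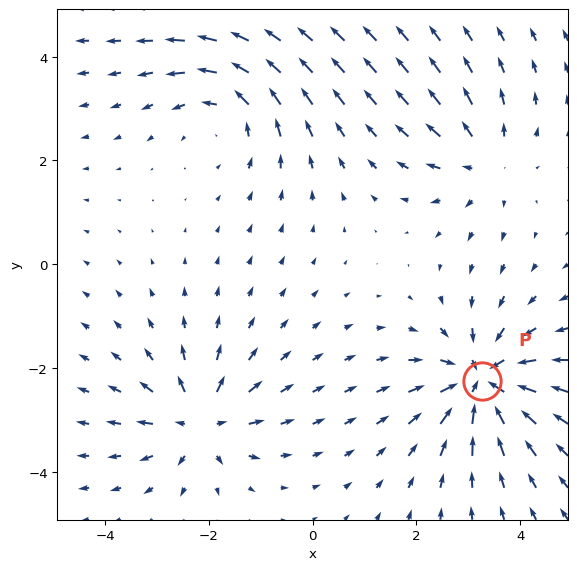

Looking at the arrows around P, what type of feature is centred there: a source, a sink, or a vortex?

At P (3.3, -2.3) the arrows converge inward. Divergence about -5, curl ≈0 — negative divergence with near-zero curl is a sink.

sink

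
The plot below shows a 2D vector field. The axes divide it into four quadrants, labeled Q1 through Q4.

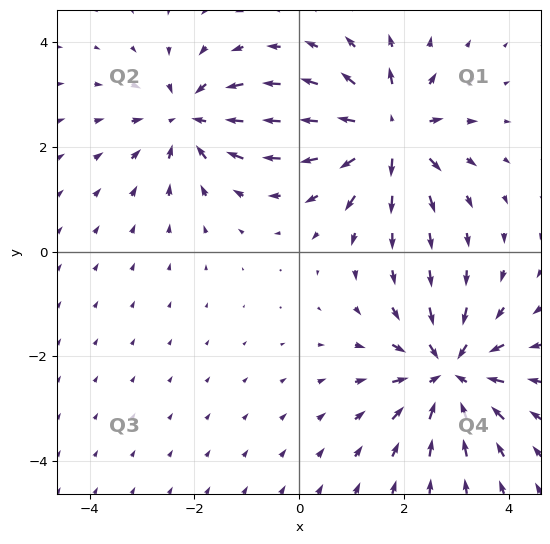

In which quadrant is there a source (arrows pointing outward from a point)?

The source sits at approximately (1.7, 2.3), which lies in quadrant Q1. The divergence there is about +5, positive as expected for a source.

Q1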